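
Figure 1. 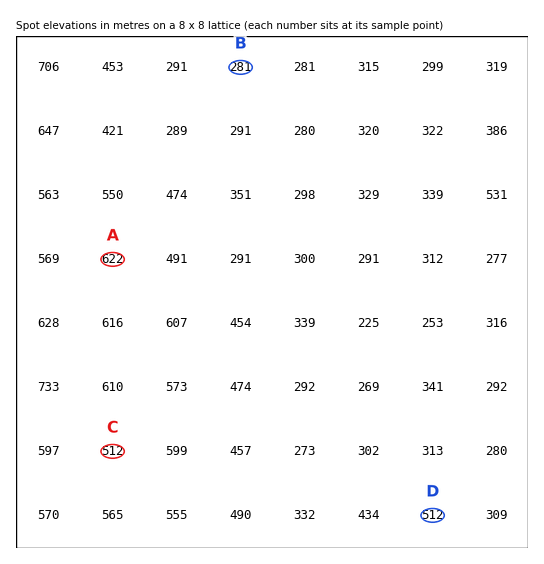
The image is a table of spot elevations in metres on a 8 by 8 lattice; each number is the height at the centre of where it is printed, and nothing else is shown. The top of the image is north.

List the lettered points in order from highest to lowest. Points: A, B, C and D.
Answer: A C D B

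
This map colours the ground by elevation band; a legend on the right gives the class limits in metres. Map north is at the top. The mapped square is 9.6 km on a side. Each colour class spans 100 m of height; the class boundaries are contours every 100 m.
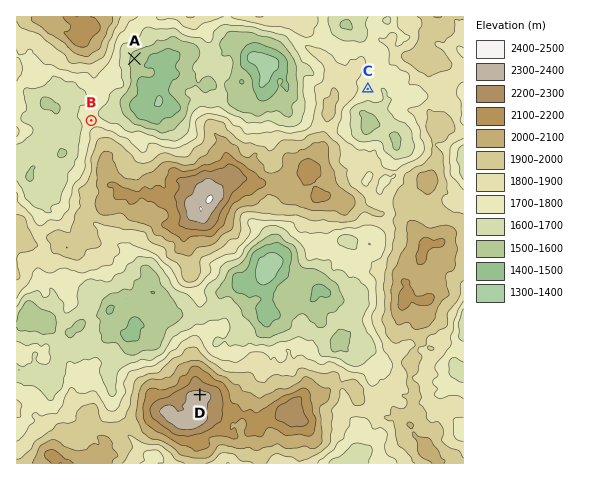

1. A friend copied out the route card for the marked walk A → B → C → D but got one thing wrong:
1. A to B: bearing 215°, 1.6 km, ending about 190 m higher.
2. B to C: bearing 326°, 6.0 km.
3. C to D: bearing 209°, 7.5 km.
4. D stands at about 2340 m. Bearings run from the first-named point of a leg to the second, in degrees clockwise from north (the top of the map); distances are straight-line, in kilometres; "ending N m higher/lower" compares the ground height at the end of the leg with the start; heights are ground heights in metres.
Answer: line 2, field bearing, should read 84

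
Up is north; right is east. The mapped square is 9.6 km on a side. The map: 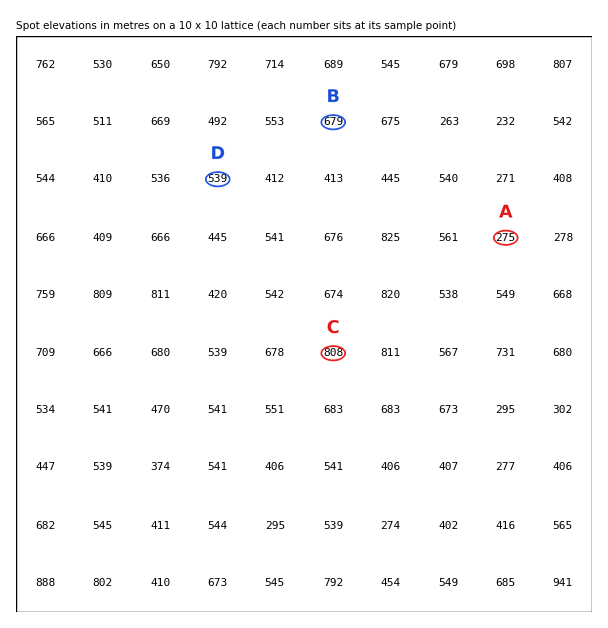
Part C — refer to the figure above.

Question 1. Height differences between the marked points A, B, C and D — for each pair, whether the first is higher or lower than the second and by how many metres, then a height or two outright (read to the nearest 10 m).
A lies lower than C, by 530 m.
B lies higher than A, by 400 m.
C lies higher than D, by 270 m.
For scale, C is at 810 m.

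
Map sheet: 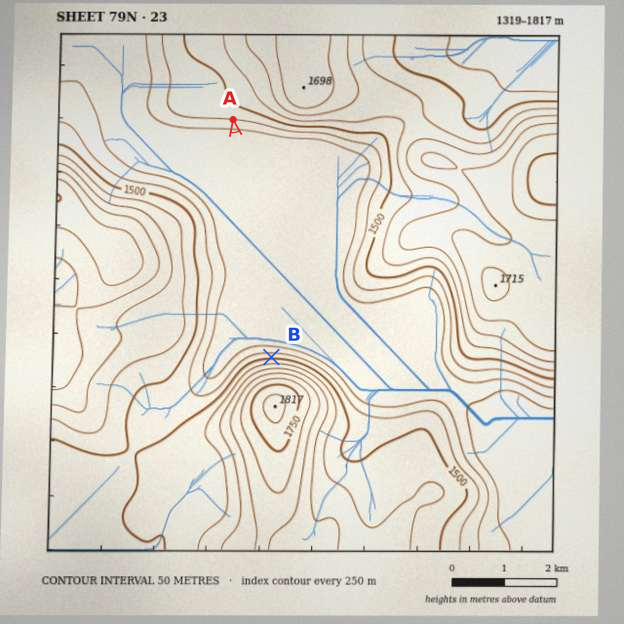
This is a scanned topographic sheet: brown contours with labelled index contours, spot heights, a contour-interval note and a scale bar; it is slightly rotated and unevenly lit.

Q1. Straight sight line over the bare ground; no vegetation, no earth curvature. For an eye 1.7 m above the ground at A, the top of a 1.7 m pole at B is visible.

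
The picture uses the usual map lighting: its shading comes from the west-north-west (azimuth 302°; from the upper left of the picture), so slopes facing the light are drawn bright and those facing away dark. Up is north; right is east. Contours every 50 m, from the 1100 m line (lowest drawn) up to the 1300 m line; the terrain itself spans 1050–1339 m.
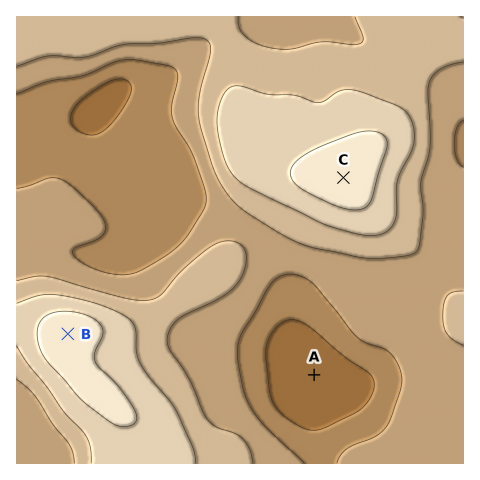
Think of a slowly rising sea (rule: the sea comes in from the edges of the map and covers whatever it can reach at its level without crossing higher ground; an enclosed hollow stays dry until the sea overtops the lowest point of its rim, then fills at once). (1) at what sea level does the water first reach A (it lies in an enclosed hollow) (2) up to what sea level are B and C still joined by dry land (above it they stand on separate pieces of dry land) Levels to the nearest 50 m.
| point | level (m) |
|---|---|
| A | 1150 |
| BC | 1200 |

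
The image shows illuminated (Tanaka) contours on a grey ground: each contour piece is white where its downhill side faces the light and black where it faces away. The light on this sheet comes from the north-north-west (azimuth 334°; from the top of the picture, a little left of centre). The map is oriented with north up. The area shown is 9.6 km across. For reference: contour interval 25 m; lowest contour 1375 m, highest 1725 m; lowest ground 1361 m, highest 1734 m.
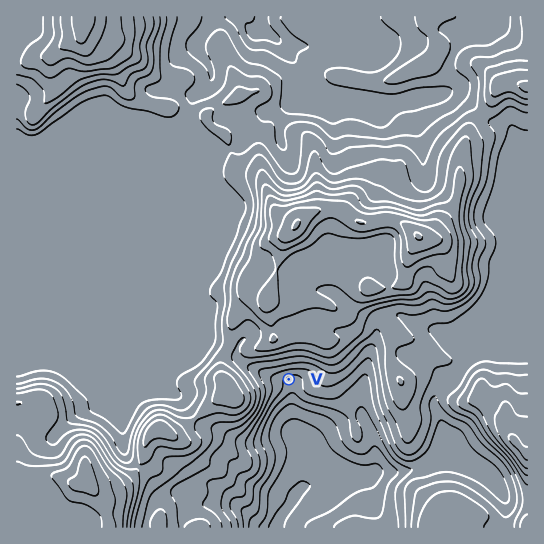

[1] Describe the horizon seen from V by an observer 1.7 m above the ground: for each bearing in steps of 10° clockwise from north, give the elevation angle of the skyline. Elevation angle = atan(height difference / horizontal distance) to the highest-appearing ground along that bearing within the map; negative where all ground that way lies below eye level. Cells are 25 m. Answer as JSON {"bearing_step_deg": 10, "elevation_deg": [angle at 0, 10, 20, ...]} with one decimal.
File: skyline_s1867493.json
{"bearing_step_deg": 10, "elevation_deg": [11.6, 11.0, 10.4, 9.9, 9.3, 8.7, 7.4, 5.8, 4.4, 3.5, 3.2, 2.7, 1.9, 1.2, 0.6, -0.7, -0.8, -1.2, -1.7, -1.4, 0.6, 1.7, 3.0, 6.6, 9.1, 10.0, 9.6, 8.8, 7.0, 6.5, 7.7, 9.3, 10.8, 11.9, 12.4, 12.1]}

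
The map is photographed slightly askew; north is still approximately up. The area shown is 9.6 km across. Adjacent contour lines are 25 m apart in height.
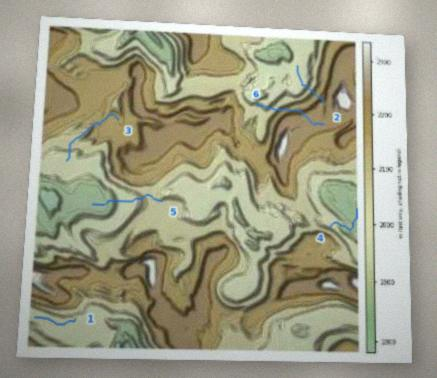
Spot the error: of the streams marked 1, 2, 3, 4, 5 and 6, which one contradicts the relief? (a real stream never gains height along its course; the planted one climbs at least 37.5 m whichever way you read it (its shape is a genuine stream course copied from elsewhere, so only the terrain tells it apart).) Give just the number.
6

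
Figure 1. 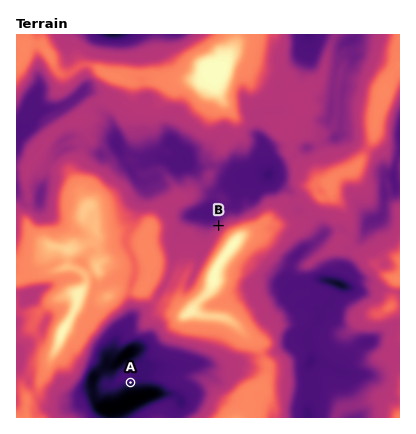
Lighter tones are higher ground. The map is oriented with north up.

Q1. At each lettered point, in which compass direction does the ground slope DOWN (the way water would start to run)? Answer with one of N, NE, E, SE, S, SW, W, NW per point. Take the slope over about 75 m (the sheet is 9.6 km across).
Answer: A S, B NW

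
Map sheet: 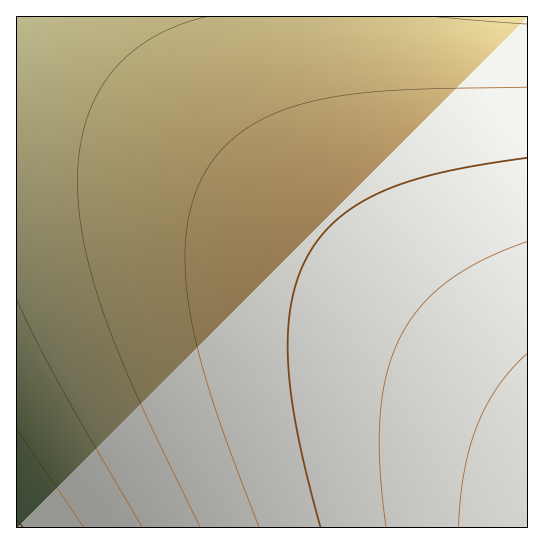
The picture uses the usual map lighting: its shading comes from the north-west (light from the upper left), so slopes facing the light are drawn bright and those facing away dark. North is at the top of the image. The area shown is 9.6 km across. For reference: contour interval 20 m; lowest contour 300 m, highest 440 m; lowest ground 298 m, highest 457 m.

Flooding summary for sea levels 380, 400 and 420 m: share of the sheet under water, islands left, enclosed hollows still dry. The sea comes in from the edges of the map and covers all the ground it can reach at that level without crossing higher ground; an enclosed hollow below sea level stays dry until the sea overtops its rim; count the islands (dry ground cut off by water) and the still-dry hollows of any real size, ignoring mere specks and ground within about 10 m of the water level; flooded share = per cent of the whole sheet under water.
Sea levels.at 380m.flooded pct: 48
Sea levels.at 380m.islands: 0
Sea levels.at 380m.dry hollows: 0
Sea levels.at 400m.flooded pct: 70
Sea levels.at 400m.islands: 0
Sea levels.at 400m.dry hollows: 0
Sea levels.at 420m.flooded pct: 86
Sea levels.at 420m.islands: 0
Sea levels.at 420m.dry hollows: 0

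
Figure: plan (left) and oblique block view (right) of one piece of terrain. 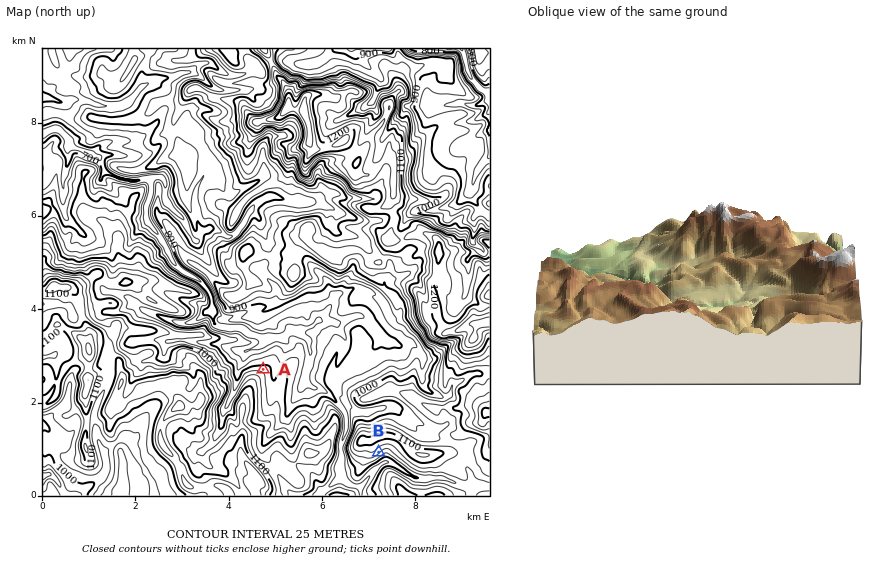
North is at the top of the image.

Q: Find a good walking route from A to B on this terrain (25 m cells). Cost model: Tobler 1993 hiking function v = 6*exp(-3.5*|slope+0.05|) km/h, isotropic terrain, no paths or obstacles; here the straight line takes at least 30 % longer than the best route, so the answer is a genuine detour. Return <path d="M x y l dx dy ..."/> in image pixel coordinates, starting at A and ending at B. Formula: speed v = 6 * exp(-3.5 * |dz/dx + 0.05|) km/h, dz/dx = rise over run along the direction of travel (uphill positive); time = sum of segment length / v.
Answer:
<path d="M263 369l1 0 4 3 3 7 12 6 12 11 2 1 20 0 2-1 6 0 7 4 2 2 10 5 4 4 5 10 0 24 1 3 2 2 3 1 6 0 7 4 2 0 5-3"/>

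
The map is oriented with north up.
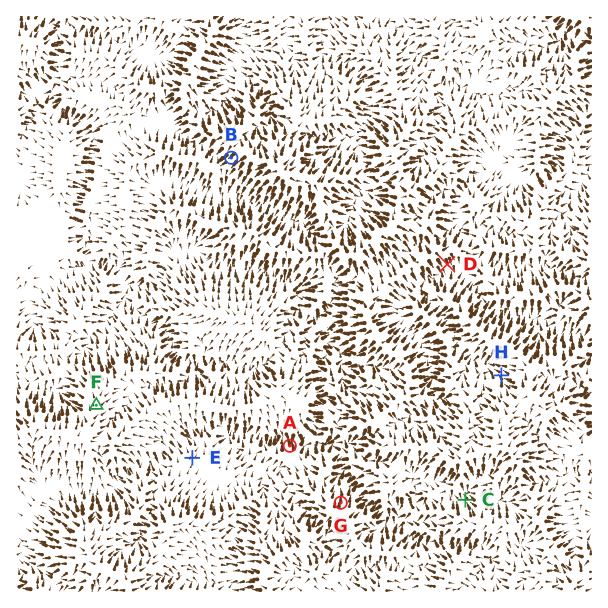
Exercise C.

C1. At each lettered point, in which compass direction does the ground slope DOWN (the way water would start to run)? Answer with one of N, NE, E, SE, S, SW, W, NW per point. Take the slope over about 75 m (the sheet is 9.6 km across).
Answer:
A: N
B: SW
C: NW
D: S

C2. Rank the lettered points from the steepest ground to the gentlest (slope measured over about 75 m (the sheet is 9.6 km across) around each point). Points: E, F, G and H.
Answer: G H F E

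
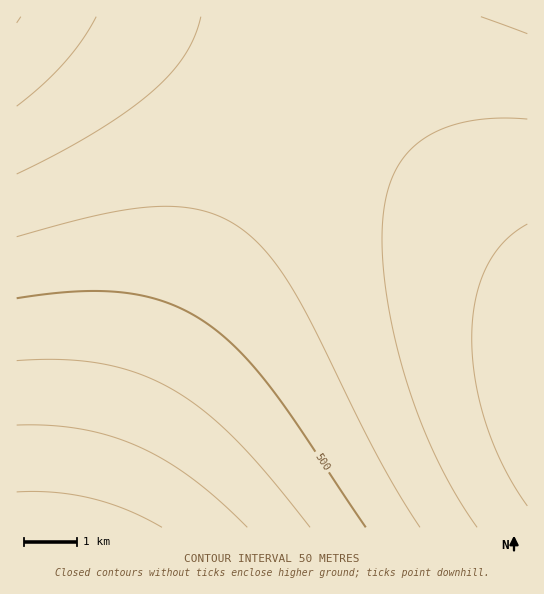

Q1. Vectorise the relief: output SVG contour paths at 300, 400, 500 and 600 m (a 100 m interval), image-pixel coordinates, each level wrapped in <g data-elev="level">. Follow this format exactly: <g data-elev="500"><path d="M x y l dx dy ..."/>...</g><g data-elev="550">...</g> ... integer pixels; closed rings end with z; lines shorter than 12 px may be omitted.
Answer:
<g data-elev="400"><path d="M477 527l-22-33-19-37-17-40-15-43-11-44-8-44-3-40 1-33 5-24 9-21 12-17 16-13 21-11 24-6 28-3 29 1"/><path d="M201 17l-7 20-10 20-15 18-18 18-26 20-31 20-37 21-40 20"/></g><g data-elev="500"><path d="M366 527l-71-105-29-40-32-36-31-25-18-11-19-8-20-6-21-3-23-2-25 0-60 7"/></g><g data-elev="600"><path d="M247 527l-29-27-27-22-26-18-27-14-28-10-29-7-31-4-33 0"/></g>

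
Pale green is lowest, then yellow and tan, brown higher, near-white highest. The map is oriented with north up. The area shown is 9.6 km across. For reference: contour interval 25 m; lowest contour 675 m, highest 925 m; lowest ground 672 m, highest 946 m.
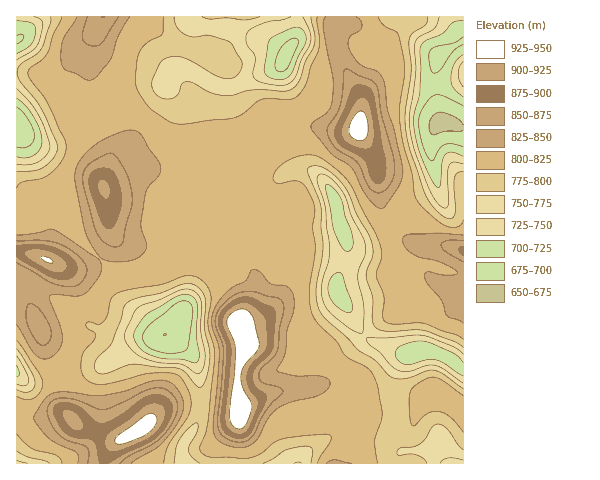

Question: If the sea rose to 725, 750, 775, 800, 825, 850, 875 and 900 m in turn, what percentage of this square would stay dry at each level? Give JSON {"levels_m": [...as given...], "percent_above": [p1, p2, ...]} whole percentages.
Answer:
{"levels_m": [725, 750, 775, 800, 825, 850, 875, 900], "percent_above": [93, 87, 78, 64, 25, 13, 8, 4]}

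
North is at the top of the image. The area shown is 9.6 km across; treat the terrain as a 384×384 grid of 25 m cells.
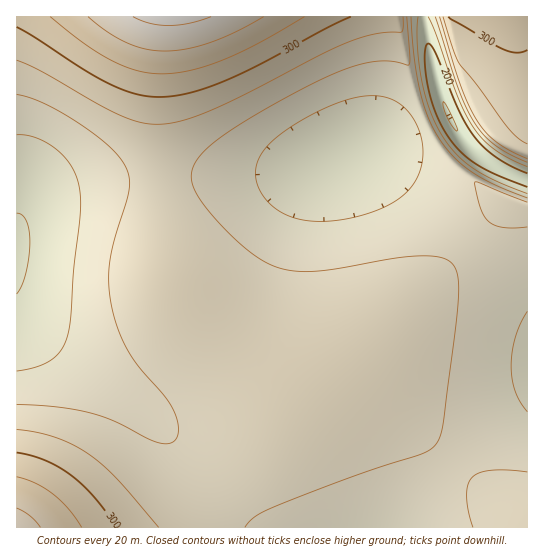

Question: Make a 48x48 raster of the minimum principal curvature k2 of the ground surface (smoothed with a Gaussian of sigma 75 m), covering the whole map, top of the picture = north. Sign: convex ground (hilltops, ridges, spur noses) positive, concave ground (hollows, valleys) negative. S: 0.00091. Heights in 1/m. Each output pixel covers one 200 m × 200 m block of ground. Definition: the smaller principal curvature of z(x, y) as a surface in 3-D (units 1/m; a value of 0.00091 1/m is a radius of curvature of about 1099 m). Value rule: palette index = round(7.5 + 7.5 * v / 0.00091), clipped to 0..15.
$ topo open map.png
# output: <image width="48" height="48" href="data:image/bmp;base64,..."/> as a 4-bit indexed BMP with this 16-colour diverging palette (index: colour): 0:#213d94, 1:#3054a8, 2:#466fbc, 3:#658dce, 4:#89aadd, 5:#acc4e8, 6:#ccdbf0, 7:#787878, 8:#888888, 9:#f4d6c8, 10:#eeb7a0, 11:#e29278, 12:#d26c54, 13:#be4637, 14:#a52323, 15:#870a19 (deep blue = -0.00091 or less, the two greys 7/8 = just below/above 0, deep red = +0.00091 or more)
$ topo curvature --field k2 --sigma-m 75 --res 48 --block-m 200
<image width="48" height="48" href="data:image/bmp;base64,Qk32BAAAAAAAAHYAAAAoAAAAMAAAADAAAAABAAQAAAAAAIAEAAATCwAAEwsAABAAAAAAAAAAlD0hAKhUMAC8b0YAzo1lAN2qiQDoxKwA8NvMAHh4eACIiIgAyNb0AKC37gB4kuIAVGzSADdGvgAjI6UAGQqHAIiIiId3d3d3d3d3d3d3d3d3d3d3d3d4iIiIiId3d3d3d3d3d3d3d3d3d3d3d3d3eIiIiId3d3d3d3d3d3d3d3d3d3d3d3d3d4iIiHd3d3d3d3d3d3d3d3d3d3d3d3d3d4iIh3d3d3d3d3d3d3d4iHd3d3d3d3d3d4iHd3d3d3d3d3d3d3iIiId3d3d3d3d3d4h3d3d3d3d3d3d3d4iIiIh3d3d3d3d3d3d3d3d3d3d3d3d3eIiIiIiHd3d3d3d3d3d3d3d3d3d3d3d3iIiIiIiHd3d3d3d3d3d3d3d3d3d3d3d4iIiIiIiId3d3d3d3d3d3d3d3d3d3d3d4iIiIiIiIh3d3d3d3d3d3d3d3d3d3d3d4iIiIiIiIiHd3d3d3d3d3d3d3d3d3d3d3iIiIiIiIiId3d3d3d3d3d3d3d3d3d3d3eIiIiIiIiIh3d3d3d3d3d3d3d3d3d3d3eIiIiIiIiIiHd3d3d3d3d3d3d3d3d3d3d3iIiIiIiIiId3d3d3d3d3d3d3d3d3d3d3eIiIiIiIiIh3d3d3d3d3d3d3iHd3d3d3d4iIiIiIiIh3d3d3d3d3d3eIiId3d3d3d3iIiIiIiIh3d3d3d3d3d3iIiIh3d3d3d3eIiIiIiId3d3d3d3d3d4iIiIiHd3d3d3d4iIiIiHd3d3d3d3d3eIiIiIiHd3d3d3d4iIiIiHd3d3d3d3d3iIiIiIiId3d3d3d3iIiIh3d3d3d3d3d3iIiIiIiId3d3d3d3eIiId3d3d3d3d3d3iIiIiIiId3d3d3d3d4iHd3d3d3d3d3d3iIiIiIiId3d3d3d3d3d3d3d3d3d3d3d3iIiIiIiId3d3d3d3d3d3d3d3d3d3d3d3d3iIiIh3d3d3d3d3d3d3d3d3d3d3d3d3d3d3d3d3d3d3d3d3d3d3d3d3d3d3d3d3d3d3d3d3d3d3d3d3d3d3d3d3d3iHd3d3d3d3d3d3d3d3d3d3d3d3d3d3eIiHd3d3d3d3d3d3d3d3d3d3d3d3d3d3h3ZHd3d3d3d3d3d3d3d3d3d3d3d3d3eHdiAHd3d3d3d3d3d3d3d3d3d3d3d3d3d3MAAHd3d3d3d3d3d3d3d3d3d3d3d3d3diAANnd3d3d3d3d3d3d3d3d3d3d3d3d3cgAmiHd3d3d3d3d3d3d3d3d3d3d3d3d3QAKIiHd3d3d3d3d3d3d3d3d3d3d3d3d2ABiIiHd3d3d3d3d3d3d3d3d3d3d3d3dzAGiHd3d3d3d3d3d3d3d3d3d3d3d3d3dxAoh3d3d3d3d3d3d3d3d3d3d3d3d3d3dQBYd3d3d3d3d3d3d3d3d3d3d3d3d3d3cwF3d3d3d3d3d3d3d3d3d3d3d3d3d3d3cQKHd3d3d3d3eIiIiIiIiHd3d3d3d3d3YASHd3d3d3d3iIiIiIiIiIiHd3d3d3d3UAZ3d3d3d3d4iIiIiIiIiIiId3d3d3d3MAd3d3d3d3d4iIiIiIiIiIiId3d3d3d3IBd3d3d3d3d4iIiIiIiIiIiIh3d3d3d3ADd3d3dw=="/>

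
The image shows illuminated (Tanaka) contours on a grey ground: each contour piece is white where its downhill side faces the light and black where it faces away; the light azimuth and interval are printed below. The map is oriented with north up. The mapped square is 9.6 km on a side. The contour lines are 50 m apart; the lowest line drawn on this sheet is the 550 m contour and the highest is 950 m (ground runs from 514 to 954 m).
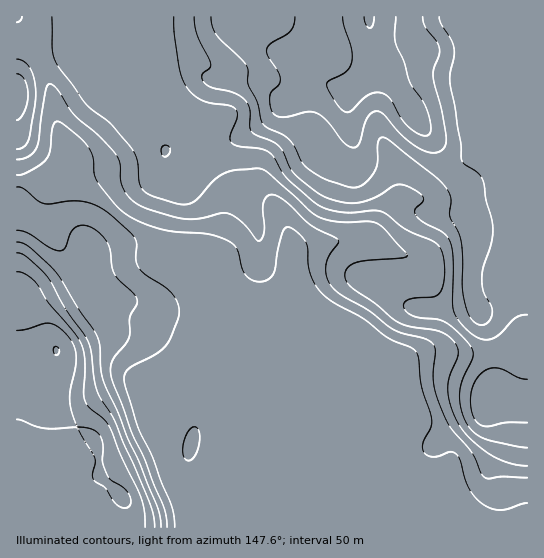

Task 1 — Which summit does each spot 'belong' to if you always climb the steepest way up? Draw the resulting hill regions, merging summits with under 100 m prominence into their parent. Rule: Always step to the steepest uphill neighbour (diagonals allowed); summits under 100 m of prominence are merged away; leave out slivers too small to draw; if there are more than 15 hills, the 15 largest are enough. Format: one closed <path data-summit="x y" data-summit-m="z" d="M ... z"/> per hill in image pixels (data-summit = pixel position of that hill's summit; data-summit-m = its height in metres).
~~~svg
<path data-summit="369 17" data-summit-m="954" d="M527 16l-511 1 0 25 15 3 9 13 11 29 6 39 20 47 29 31 43 34 6 17 4 8 19 6 10 10 15 22 22 53 88 88-11-10-11-5-64-27-20-8-16 0-8 4-7 7-11 19-4 12 0 11 7 25 8 15 9 8 84 35 259-1z"/><path data-summit="57 350" data-summit-m="851" d="M29 180l-13 1 0 346 251 1-74-31-8-4-9-8-8-15-7-25 0-11 4-12 11-19 7-7 18-5 102 40-78-77-21-51-11-17-15-17-11-2-10-6-5-18-9-11-17-11-27-24-16-4-20 2z"/><path data-summit="17 94" data-summit-m="736" d="M23 43l-7 0 0 136 13 1 34 15 20-2 15 4-1-3-20-21-12-27-8-20-6-39-11-29-9-13z"/>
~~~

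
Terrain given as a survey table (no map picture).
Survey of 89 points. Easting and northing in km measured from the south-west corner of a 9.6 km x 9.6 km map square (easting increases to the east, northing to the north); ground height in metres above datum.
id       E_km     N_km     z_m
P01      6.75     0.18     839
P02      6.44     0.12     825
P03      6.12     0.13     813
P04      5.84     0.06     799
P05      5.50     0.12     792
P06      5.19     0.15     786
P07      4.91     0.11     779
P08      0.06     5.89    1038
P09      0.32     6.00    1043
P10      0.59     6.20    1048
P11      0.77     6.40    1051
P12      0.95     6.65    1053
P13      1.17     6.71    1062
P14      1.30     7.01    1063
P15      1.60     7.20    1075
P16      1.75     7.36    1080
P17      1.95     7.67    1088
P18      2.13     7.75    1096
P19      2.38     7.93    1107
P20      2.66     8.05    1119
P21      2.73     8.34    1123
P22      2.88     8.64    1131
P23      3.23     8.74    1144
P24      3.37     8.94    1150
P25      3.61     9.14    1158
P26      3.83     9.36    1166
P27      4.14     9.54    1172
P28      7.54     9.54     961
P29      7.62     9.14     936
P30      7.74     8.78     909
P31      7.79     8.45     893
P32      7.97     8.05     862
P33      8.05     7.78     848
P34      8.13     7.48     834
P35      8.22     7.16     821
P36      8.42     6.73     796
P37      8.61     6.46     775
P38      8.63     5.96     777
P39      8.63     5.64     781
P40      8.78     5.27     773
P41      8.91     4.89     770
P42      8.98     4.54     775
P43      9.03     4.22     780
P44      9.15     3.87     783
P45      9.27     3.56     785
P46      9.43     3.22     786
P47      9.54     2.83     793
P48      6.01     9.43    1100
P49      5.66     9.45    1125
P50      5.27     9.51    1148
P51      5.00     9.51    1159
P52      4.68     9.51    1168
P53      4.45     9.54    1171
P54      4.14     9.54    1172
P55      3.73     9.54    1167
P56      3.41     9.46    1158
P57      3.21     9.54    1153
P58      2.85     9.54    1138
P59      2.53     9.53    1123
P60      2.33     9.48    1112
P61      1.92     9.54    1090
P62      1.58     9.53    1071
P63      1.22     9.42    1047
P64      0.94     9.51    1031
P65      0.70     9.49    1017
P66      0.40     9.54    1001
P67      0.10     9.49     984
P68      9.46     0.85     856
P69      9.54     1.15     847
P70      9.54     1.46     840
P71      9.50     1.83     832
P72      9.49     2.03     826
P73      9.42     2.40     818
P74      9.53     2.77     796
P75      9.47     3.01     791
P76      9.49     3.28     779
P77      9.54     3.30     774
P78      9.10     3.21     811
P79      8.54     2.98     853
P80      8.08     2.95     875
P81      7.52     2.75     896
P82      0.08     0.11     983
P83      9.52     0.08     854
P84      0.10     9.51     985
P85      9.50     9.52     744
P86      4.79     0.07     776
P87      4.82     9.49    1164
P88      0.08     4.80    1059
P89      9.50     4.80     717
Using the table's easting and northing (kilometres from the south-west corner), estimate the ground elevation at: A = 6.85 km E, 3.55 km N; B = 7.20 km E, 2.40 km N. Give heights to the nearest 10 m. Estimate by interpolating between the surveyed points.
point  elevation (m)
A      920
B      900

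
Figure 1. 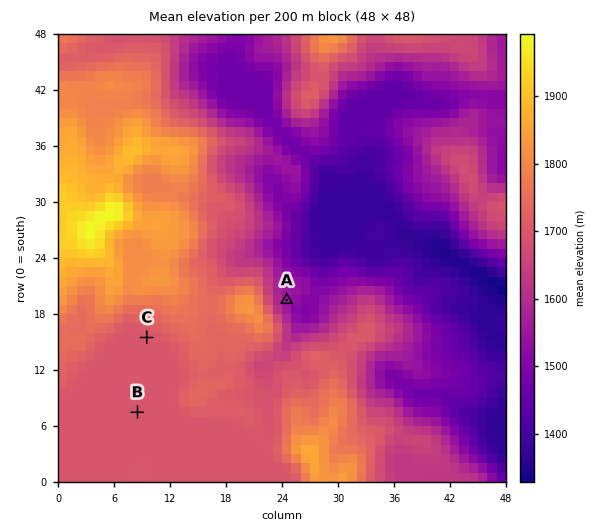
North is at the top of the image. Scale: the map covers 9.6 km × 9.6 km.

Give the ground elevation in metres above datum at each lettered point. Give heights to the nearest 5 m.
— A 1545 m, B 1695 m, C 1695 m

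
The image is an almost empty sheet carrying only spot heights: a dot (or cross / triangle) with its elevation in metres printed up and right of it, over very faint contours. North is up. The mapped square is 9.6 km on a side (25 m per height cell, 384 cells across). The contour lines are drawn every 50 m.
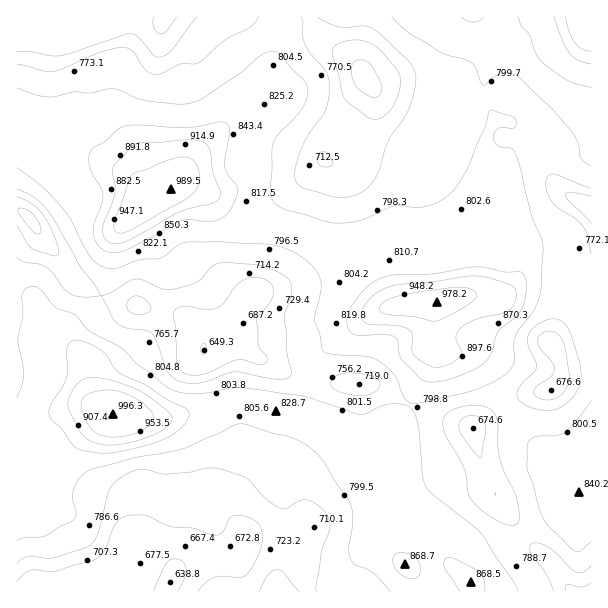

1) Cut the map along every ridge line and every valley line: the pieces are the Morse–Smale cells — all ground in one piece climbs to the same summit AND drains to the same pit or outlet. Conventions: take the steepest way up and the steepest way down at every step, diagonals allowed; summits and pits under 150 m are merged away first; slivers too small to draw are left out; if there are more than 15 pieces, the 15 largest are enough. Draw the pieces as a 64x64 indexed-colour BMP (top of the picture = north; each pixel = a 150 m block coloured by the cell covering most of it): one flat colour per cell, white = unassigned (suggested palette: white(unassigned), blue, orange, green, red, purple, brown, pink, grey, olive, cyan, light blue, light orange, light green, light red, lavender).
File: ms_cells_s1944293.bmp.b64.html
<image width="64" height="64" href="data:image/bmp;base64,Qk12CAAAAAAAAHYAAAAoAAAAQAAAAEAAAAABAAQAAAAAAAAIAAATCwAAEwsAABAAAAAAAAAA////ALR3HwAOf/8ALKAsACgn1gC9Z5QAS1aMAMJ34wB/f38AIr28AM++FwDox64AeLv/AIrfmACWmP8A1bDFABEREREREREREREREREREREREREREREUREREREREREREERERERERERERERERERERERERERERERREREREREREREQRERERERERERERERERERERERERERERRERERERERERERBEREREREREREREREREREREREREREREREUREREREREREEREREREREREREREREREREREREREREREUREREREREREQRERERERERERERERERERERERERERERERRERERERERERBERERERERERERERERERERERERERERERREREREREREREERERERERERERERERERERERERERERERREREREREREREQRERERERERERERERERERERERERERERRERERERERERERBERERERERERERERERERERERERERERFEREREREREREREERERERERERERERERERERERERERERFEREREREREREREQREREREREREREREREREREREREREREURERERERERERERBEREREREREREREREREREREREREREUREREREREREREREERERERERERERERERERERERERERERREREREREREREREQRERERERERERERERERERERERERERFERERERERERERERLERERERERERERERERERERERERERERREREREREREREREuxERERERERERERERERERERERERERFERERERERERERES7uxERERERERERERERERERERERERFERERERERERERERFVVEREREREREREREREREREREVVVEUREREQkREREREREVVVRERERFVVVERERERERERFVVVVVVERCIiIkRERERERVVVVVVVVVVVVVVRERFVVVVVVVVVVUIiIiIiJERERERFVVVVVVVVVVVVVVVVVVVVVVVVVVVVgiIiIiIiJEREREVVVVVVVVVVVVVVVVVVVVVVVVVVVYiCIiIiIiIiIkRERVVVVVVVVVVVVVVVVVVVVViIiIiIiIgiIiIiIiIiJERFVVVVVVVVVVVVVVVVVVVYiIiIiIiIiIIiIiIiIiIiREVVVVVVVVVVVVVVVVVVWIiIiIiIiIiIgiIiIiIiIiJERVVVVVVVVVVVVVVVVViIiIiIiIiIiIiCIiIiIiIiJERFVVVVVVVVVVVVVYhViIiIiIiIiIiIiIIiIiIiIiIkREVVVVVVVVVVVVVViIiIiIiIiIiIiIiIgiIiIiIiIiRERVVVVVVVVVVVVVZmiIiIiIiIiIiIiIiCIiIiIiIiJERFVVVVVVVVVVVVZmZoiIiIiIiIiIiIiIIiIiIiIiIkREVVVVVVVVVVZmZmZmaIiIiIiIiIiIiIgiIiIiIiIiJERVVVVVVVZmZmZmZmZmiIiIiIiIiIIiIiIiIiIiIiIkRFVVVVVmZmZmZmZmZmZoiIiIiIiIgiIiIiIiIiIiIiREVVVVVmZmZmZmZmZmZmiIiIiIiIgiIiIiIiIiIiIiJERVVVVmZmZmZmZmZmZmaIiIiIiIiCIiIiIiIiIiIiIiRFVVVmZmZmZmZmZmZmZoiIiIiIiIIiIiIiIiIiIiIiIkVVVWZmZmZmZmZmZmZmaIiIiIiIIiIiIiIiIiIiIiIiJVVWZmZmZmZmZmZmZmZoiIiIiCIiIiIiIiIiIiIiIiIlVWZmZmZmZmZmZmZmZmiIiCIiIiIiIiIiIiIiIiIiIiVWZmZmZmZmZmZmZmZmMiIiIiIiIiIiIiIiIiIiIiIiJVZmZmZmZmZmZmZmZjMyIiIiIiIiIiIiIiIiIiIiIiImZmZmZmZmZmZmZmYzMzMiIiIiIiIiIiIiIiIiIiIiIiZmZmZmZmZjZmZmYzMzMyIiIiIiIiIiIiIiIiIiIiIidmZmZmZmZmMzZmYzMzMzMiIiIiIiIiIiIiIiIiIiInd2ZmZmZmZmMzMzMzMzMzMzMiIiIiIiIiIiIiKZkiInd3ZmZmZmZmMzMzMzMzMzMzMzIiIiIiIiIiIimZmZmXd3dmZmZmZmMzMzMzMzMzMzMzMydyIiIiIiIimZmZmZd3d2ZmZmZjMzMzMzMzMzMzMzMzd3ciIiIiIpmZmZmZd3d3ZmZmYzMzMzMzMzMzMzMzMzN3dyIiIiIpmZmZmZl3d3dmZmMzMzMzMzMzMzMzMzMzMzd3ciIiIpmZmZmZmXd3d2ZmMzMzMzMzMzMzMzMzMzMzN3dyIiIimZmZmZmZd3d3ZmMzMzMzMzMzMzMzMzMzMzM3d3ciIimZmZmZmZl3d3czMzMzMzMzMzMzMzMzMzMzMzN3dyIpmZmZmZmZl3d3dzMzMzMzMzMzMzMzMzMzMzMzMzd3KZl3d3eZmZl3d3d3MzMzMzMzMzMzMzMzMzMzMzMzM3eXd3d3d3d3d3d3d3czMzMzMzMzMzMzMzMzMzMzMzMzN3d3d3d3d3d3d3d3dzMzMzMzMzMzMzMzMzMzMzMzMzM3d3d3d3d3d3d3d3d3MzMzMzMzMzMzMzMzMzMzMzMzM3d3d3d3d3d3d3d3d3czMzMzMzMzMzMzMzMzMzMzMzM3d3d3d3d3d3d3d3d3dzMzMzMzMzMzMzMzMzMzMzMzN3d3d3d3d3d3d3d3d3d3MzMzMzMzMzMzMzMzMzMzMzN3d3d3d3d3d3d3d3d3d3czM6qjMzMzMzMzMzMzMzMzN3d3d3d3d3d3d3d3d3d3d6qqqqqjMzMzMzMzMzMzMzM3d3d3d3d3d3d3d3d3d3d3"/>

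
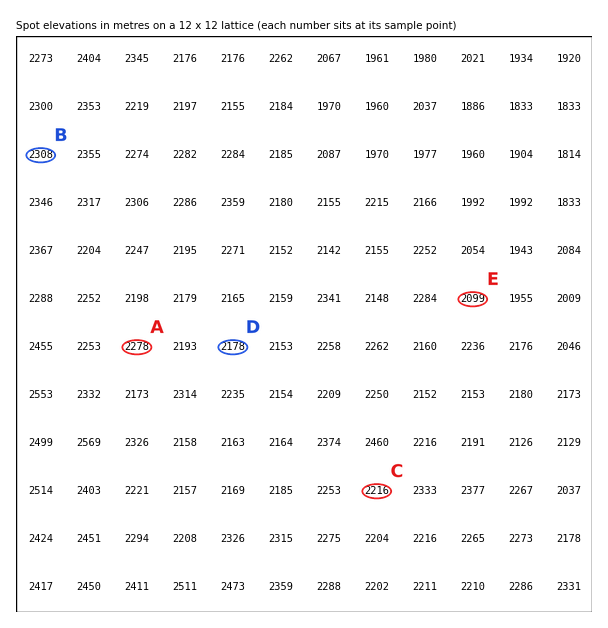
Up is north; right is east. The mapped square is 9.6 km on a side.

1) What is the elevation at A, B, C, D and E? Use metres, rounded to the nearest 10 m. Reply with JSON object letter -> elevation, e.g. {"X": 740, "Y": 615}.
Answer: {"A": 2280, "B": 2310, "C": 2220, "D": 2180, "E": 2100}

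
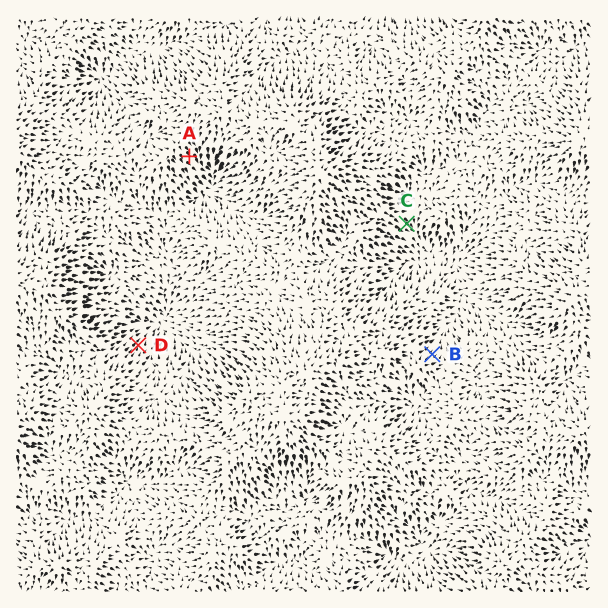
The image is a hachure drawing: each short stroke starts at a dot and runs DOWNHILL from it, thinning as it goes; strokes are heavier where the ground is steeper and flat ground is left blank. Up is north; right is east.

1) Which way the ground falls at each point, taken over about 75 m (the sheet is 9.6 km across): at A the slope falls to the SE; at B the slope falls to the NE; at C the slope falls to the SE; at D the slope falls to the NE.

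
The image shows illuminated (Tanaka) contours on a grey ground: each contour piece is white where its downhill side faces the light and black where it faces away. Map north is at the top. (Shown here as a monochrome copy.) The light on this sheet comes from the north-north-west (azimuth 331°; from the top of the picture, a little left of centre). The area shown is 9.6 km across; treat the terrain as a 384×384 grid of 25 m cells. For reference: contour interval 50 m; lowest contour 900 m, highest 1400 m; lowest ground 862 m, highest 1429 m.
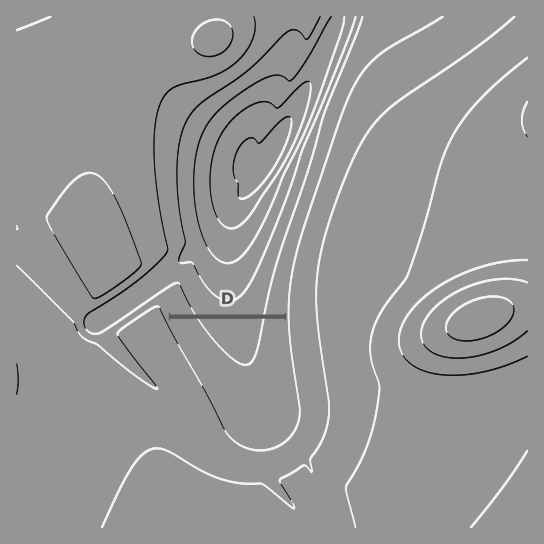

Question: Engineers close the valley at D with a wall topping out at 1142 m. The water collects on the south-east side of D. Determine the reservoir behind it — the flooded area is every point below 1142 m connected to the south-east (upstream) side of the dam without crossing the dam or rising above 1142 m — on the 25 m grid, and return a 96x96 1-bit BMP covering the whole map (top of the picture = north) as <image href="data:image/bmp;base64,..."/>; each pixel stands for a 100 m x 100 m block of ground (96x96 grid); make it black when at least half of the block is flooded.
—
<image width="96" height="96" href="data:image/bmp;base64,Qk2+BAAAAAAAAD4AAAAoAAAAYAAAAGAAAAABAAEAAAAAAIAEAAATCwAAEwsAAAIAAAAAAAAA////AAAAAAAAAAAAAAAAAAAAAAAAAAAAAAAAAAAAAAAAAAAAAAAAAAAAAAAAAAAAAAAAAAAAAAAAAAAAAAAAAAAAAAAAAAAAAAAAAAAAAAAAAAAAAAAAAAAAAAAAAAAAAAAAAAAAAAAAAAAAAAAAAAAAAAAAAAAAAAAAAAAAAAAAAAAAAAAAAAAAAAAAAAAAAAAAAAAAAAAAAAAAAAAAAAAAAAAAAAAAAAAAAAAAAAAAAAAAAAAAAAAAAAAAAAAAAAYAAAAAAAAAAAAAAD+AAAAAAAAAAAAAAH/gAAAAAAAAAAAAAP/gAAAAAAAAAAAAAP/wAAAAAAAAAAAAAf/wAAAAAAAAAAAAAf/wAAAAAAAAAAAAA//wAAAAAAAAAAAAA//wAAAAAAAAAAAAB//wAAAAAAAAAAAAB//wAAAAAAAAAAAAD//wAAAAAAAAAAAAD//wAAAAAAAAAAAAH//gAAAAAAAAAAAAP//gAAAAAAAAAAAAP//gAAAAAAAAAAAAf//gAAAAAAAAAAAAf//gAAAAAAAAAAAA///gAAAAAAAAAAAA///gAAAAAAAAAAAB///gAAAAAAAAAAAD///gAAAAAAAAAAAD///gAAAAAAAAAAAH///gAAAAAAAAAAAAAAAAAAAAAAAAAAAAAAAAAAAAAAAAAAAAAAAAAAAAAAAAAAAAAAAAAAAAAAAAAAAAAAAAAAAAAAAAAAAAAAAAAAAAAAAAAAAAAAAAAAAAAAAAAAAAAAAAAAAAAAAAAAAAAAAAAAAAAAAAAAAAAAAAAAAAAAAAAAAAAAAAAAAAAAAAAAAAAAAAAAAAAAAAAAAAAAAAAAAAAAAAAAAAAAAAAAAAAAAAAAAAAAAAAAAAAAAAAAAAAAAAAAAAAAAAAAAAAAAAAAAAAAAAAAAAAAAAAAAAAAAAAAAAAAAAAAAAAAAAAAAAAAAAAAAAAAAAAAAAAAAAAAAAAAAAAAAAAAAAAAAAAAAAAAAAAAAAAAAAAAAAAAAAAAAAAAAAAAAAAAAAAAAAAAAAAAAAAAAAAAAAAAAAAAAAAAAAAAAAAAAAAAAAAAAAAAAAAAAAAAAAAAAAAAAAAAAAAAAAAAAAAAAAAAAAAAAAAAAAAAAAAAAAAAAAAAAAAAAAAAAAAAAAAAAAAAAAAAAAAAAAAAAAAAAAAAAAAAAAAAAAAAAAAAAAAAAAAAAAAAAAAAAAAAAAAAAAAAAAAAAAAAAAAAAAAAAAAAAAAAAAAAAAAAAAAAAAAAAAAAAAAAAAAAAAAAAAAAAAAAAAAAAAAAAAAAAAAAAAAAAAAAAAAAAAAAAAAAAAAAAAAAAAAAAAAAAAAAAAAAAAAAAAAAAAAAAAAAAAAAAAAAAAAAAAAAAAAAAAAAAAAAAAAAAAAAAAAAAAAAAAAAAAAAAAAAAAAAAAAAAAAAAAAAAAAAAAAAAAAAAAAAAAAAAAAAAAAAAAAAAAAAAAAAAAAAAAAAAAAAAAAAAAAAAAAAAAAAAAAAAAAAAAAAAAAAAAAAAAAAAAAAAAAAAAAAAAAAAAAAAAAAA="/>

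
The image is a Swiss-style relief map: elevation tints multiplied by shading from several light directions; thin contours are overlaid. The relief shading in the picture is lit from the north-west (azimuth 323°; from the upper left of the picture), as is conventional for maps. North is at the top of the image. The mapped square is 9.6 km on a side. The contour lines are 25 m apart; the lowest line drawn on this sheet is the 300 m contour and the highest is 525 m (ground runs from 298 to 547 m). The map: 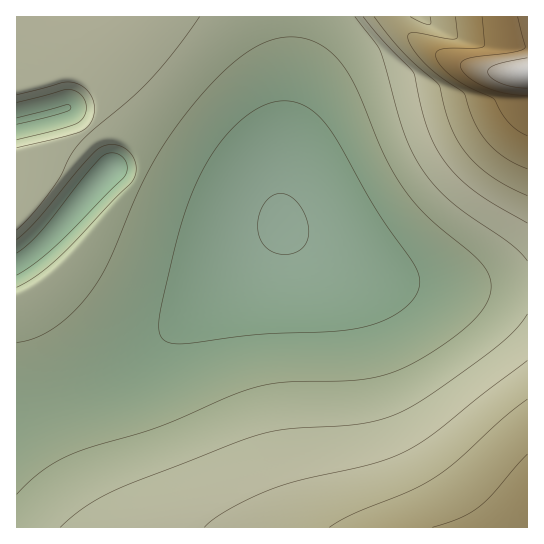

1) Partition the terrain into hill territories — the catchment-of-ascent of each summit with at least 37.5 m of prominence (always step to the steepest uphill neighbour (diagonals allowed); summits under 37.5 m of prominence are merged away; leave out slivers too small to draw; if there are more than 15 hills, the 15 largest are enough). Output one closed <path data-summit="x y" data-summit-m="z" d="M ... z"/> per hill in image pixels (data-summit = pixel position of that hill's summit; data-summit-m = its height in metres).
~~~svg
<path data-summit="527 509" data-summit-m="459" d="M283 227l-22 24-123 109-44 24-78 26 1 118 511-1 0-240-102-2-37-5-28-8-39-17-24-15z"/><path data-summit="527 73" data-summit-m="547" d="M527 16l-236 0-2 79-8 70 2 58-41-4-41-11-44-17-46-23-58 66-22 21-15 10 0 144 9-1 49-16 32-13 32-19 123-109 21-24 24 18 32 18 51 17 64 7 74 0z"/><path data-summit="71 17" data-summit-m="395" d="M290 16l-273 0-1 247 10-4 17-14 68-77 46 23 44 17 41 11 40 5-1-59 10-90z"/>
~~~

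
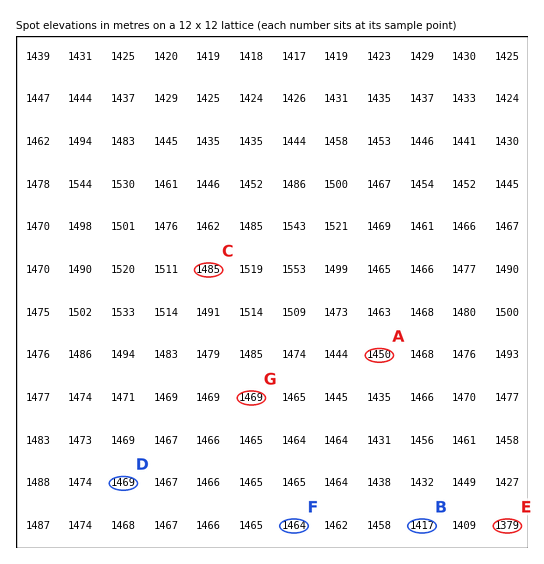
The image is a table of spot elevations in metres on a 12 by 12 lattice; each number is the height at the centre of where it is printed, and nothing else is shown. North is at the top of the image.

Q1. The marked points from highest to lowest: C D A B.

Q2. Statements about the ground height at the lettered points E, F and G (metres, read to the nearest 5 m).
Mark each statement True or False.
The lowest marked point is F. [False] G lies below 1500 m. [True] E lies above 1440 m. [False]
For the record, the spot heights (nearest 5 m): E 1380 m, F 1465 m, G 1470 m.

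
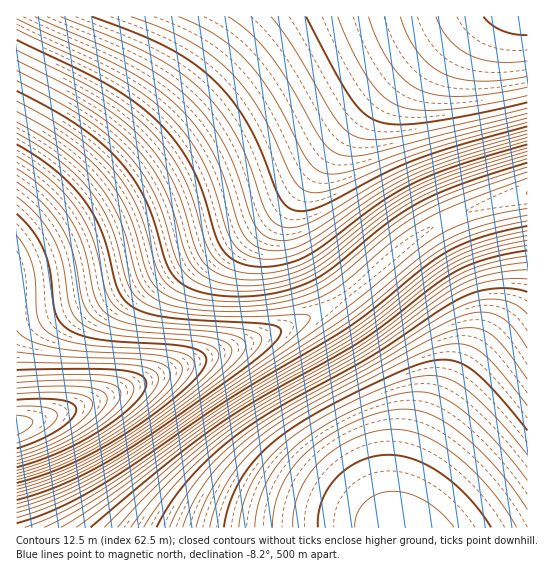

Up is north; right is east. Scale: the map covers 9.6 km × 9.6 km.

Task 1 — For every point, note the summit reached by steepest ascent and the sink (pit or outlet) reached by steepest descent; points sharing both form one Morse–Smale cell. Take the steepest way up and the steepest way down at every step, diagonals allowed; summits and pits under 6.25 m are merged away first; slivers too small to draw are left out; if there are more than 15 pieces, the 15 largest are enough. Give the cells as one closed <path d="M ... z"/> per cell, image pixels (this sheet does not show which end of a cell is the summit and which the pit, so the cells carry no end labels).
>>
<path d="M483 16l-466 0-1 409 61-17 105-43 113-41 48-27 72-60 32-17 2-3-2-2-14-30 0-4-9-19-1-9-3-2-5-21 0-24 9-24 13-20 18-21z"/><path d="M449 219l-34 18-72 60-48 27-113 41-105 43-48 15-11 1-2 2 0 101 386 1 3-34 11-33 13-31 46-87 6-22 0-19-4-16-18-48z"/><path d="M527 193l-56 16-22 10 28 67 4 16 0 19-6 22-38 71-21 47-13 46 0 21 125-1z"/><path d="M527 16l-42 0-4 3-38 36-15 20-9 18-4 13 1 31 11 32 20 46 3 4 21-10 57-16z"/>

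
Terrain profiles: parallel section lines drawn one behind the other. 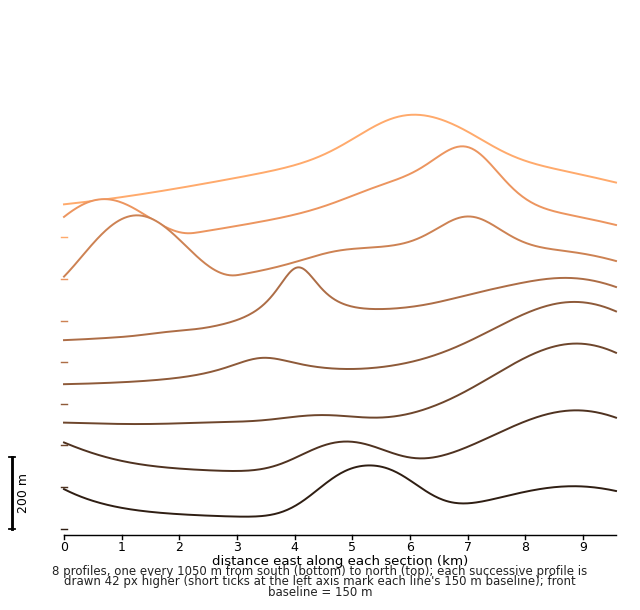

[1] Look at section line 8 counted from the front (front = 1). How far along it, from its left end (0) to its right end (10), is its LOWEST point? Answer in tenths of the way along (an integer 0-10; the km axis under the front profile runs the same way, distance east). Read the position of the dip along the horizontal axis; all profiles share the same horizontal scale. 0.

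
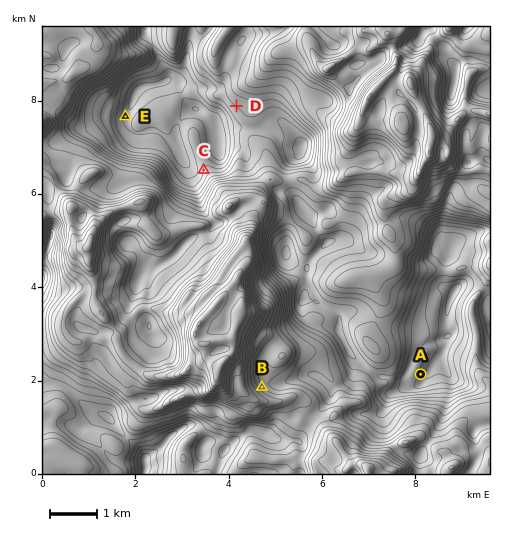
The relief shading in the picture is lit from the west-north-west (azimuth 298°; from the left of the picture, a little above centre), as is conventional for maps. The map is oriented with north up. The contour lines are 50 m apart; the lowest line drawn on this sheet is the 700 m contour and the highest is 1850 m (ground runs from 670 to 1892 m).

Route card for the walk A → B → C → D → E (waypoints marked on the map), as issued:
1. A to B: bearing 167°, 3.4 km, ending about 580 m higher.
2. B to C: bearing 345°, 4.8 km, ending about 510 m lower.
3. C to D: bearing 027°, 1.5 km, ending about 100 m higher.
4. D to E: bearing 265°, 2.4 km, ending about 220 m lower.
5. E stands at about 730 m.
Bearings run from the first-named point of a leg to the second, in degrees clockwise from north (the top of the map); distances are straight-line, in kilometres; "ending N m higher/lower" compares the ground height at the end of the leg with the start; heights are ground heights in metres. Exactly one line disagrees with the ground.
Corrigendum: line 1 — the bearing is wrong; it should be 265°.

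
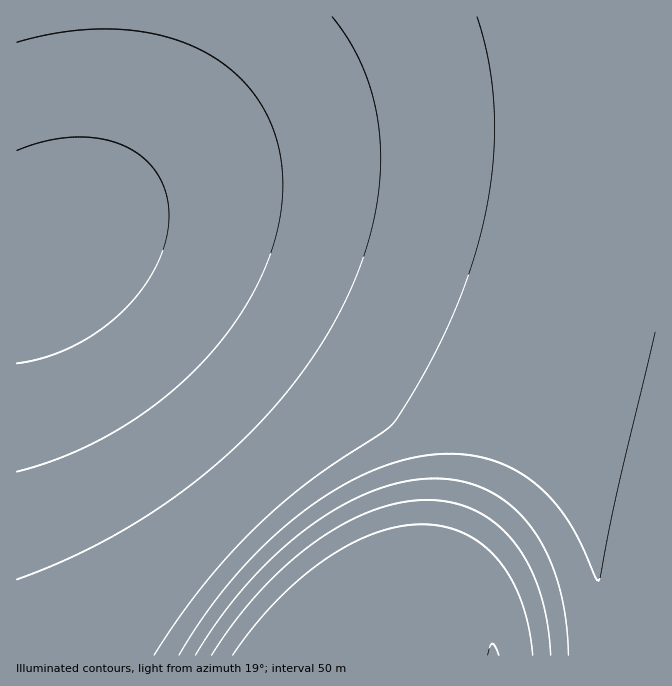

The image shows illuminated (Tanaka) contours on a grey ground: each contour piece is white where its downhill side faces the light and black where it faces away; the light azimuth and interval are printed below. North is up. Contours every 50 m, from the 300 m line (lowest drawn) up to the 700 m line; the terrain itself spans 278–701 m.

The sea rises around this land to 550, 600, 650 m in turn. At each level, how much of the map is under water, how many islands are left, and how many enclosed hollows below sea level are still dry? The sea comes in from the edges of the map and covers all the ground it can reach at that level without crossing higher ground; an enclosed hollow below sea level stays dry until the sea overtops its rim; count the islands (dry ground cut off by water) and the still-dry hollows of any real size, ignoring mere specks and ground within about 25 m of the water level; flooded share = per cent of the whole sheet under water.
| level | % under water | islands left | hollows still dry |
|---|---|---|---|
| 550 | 88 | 0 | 0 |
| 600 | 91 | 0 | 0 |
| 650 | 93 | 0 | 0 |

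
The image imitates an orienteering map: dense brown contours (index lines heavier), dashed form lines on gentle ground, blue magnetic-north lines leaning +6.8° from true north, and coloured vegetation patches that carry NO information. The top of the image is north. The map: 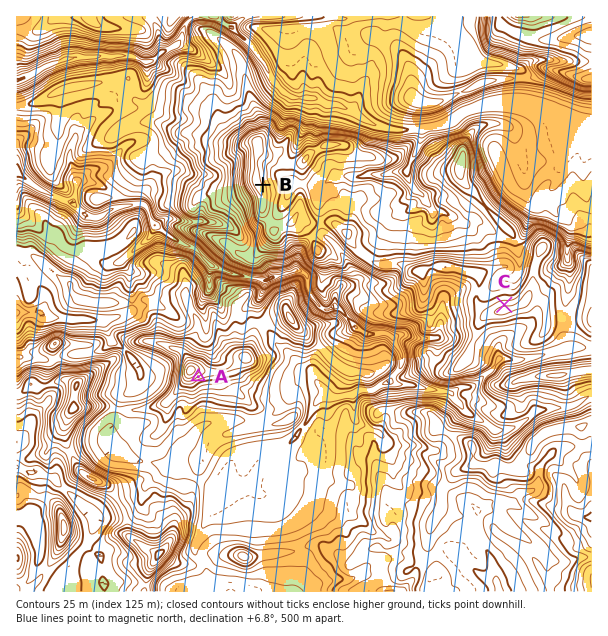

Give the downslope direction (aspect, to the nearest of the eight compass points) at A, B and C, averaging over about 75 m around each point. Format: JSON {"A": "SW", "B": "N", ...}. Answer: {"A": "SE", "B": "E", "C": "N"}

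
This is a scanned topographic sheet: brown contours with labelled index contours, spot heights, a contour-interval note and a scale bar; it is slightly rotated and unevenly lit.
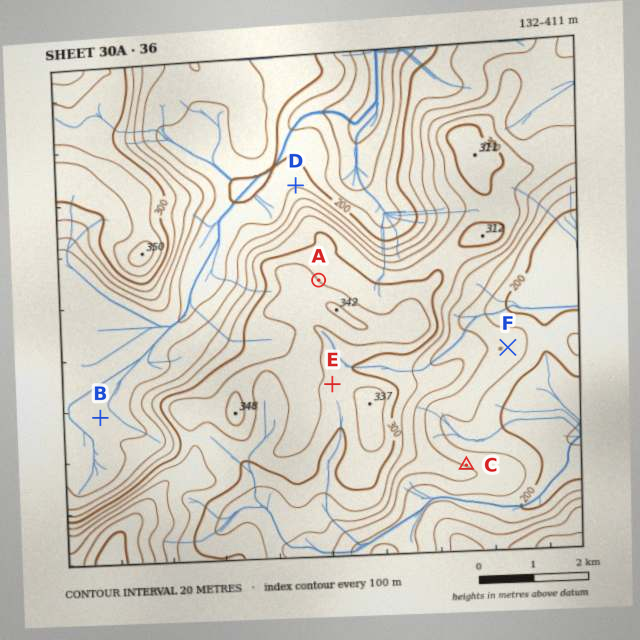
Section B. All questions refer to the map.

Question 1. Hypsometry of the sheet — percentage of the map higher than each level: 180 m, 96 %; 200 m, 88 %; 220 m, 76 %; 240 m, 57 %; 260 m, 46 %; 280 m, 37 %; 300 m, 27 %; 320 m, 12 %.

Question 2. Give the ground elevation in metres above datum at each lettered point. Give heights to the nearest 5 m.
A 320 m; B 225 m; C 240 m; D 220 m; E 315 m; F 240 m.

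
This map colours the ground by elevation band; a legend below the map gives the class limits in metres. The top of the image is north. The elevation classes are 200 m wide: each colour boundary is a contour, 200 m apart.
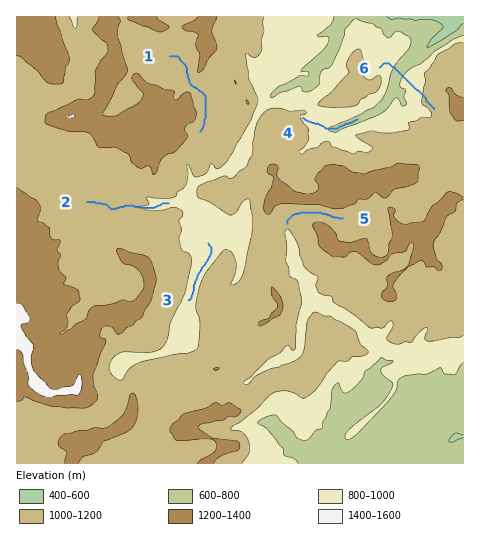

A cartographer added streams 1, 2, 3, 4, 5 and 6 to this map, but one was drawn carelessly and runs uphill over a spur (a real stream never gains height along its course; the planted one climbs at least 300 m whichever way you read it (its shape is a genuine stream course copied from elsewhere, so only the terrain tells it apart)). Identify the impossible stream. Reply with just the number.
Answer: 6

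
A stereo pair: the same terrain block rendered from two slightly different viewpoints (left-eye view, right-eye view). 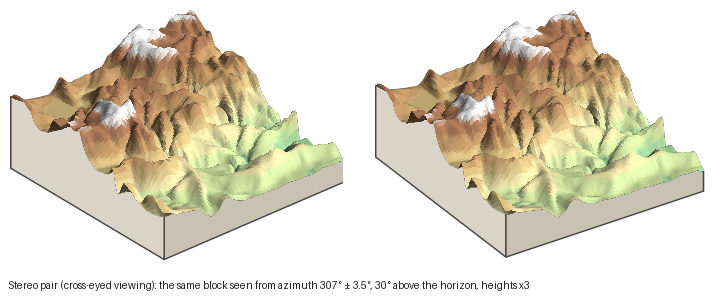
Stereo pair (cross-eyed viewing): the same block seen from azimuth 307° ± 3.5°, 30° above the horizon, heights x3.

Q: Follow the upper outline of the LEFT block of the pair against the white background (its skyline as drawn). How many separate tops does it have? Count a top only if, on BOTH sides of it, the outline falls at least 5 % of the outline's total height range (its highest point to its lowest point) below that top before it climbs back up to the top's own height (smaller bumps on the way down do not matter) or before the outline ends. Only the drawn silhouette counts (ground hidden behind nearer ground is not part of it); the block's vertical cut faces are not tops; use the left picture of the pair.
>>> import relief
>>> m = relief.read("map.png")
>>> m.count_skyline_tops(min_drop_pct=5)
2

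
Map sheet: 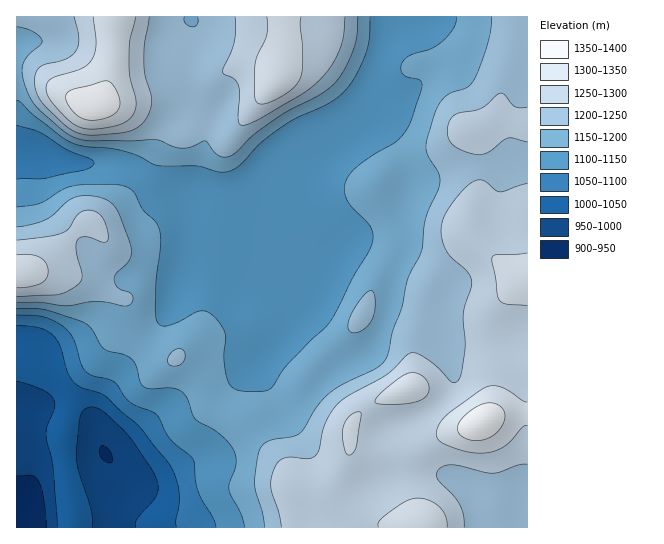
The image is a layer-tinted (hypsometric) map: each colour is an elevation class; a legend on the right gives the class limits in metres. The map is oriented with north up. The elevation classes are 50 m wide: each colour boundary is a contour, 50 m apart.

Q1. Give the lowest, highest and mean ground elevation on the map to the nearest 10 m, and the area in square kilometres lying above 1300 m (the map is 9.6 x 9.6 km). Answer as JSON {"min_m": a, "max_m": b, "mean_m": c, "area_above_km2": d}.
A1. {"min_m": 900, "max_m": 1390, "mean_m": 1180, "area_above_km2": 7.0}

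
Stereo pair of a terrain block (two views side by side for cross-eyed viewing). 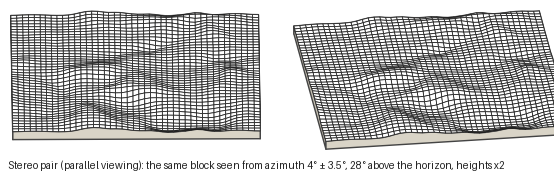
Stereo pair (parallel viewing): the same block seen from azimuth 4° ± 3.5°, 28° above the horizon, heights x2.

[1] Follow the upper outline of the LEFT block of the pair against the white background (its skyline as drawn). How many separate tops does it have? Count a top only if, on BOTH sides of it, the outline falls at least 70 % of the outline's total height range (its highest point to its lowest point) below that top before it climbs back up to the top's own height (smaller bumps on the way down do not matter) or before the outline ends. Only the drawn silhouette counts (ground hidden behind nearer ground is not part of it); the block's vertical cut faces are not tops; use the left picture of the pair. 0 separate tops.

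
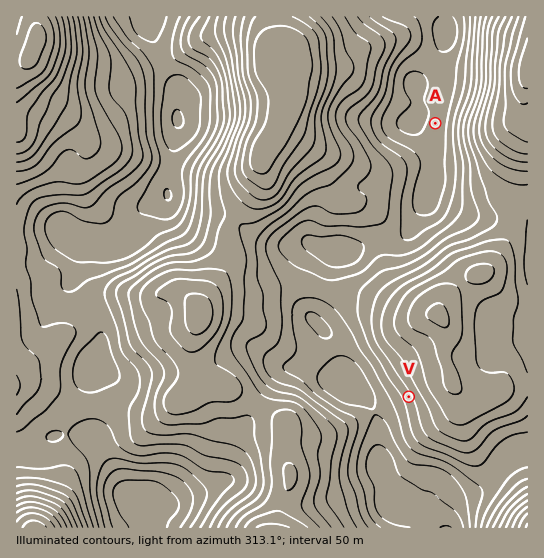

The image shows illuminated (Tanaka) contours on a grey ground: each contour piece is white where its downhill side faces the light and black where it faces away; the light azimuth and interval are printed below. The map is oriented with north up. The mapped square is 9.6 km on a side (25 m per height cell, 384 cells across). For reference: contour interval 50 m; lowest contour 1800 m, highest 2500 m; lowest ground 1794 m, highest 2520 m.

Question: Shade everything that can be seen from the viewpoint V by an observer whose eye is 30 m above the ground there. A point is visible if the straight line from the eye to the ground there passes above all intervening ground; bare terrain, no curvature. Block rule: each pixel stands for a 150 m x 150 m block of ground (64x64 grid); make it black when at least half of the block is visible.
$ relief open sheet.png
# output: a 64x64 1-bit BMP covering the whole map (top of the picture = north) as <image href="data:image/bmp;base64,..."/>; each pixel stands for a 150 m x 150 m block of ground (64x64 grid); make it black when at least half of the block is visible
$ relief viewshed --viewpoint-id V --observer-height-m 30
<image width="64" height="64" href="data:image/bmp;base64,Qk0+AgAAAAAAAD4AAAAoAAAAQAAAAEAAAAABAAEAAAAAAAACAAATCwAAEwsAAAIAAAAAAAAA////AAAAAAAwAAAD///gBwAAAAD//8ADAAAAAH//gAAAAAAAH/+AAAAAAAAf/wAAAAAAAB//AAAAAAAAH/8AAAAAAAA//wAAAAAAAD/8AAAAAAAAP/wAAAAAAAA//gAAAAAAAB//wAAAAAAAP//wAAAAAAA///gAAAAAAD//+AAAAAwYf//4AAAAAB////gAAAAAP///8AAAAAA////gAAAAAD///4AAAAAD////gAAAAAP///+AAAAAA////4AAAAAD///jwAAAAAH//8DAAAAAAf//wGAAAAAB//+AAAAAAAD//4AAAAAAAP//AAAAAAAA//8AAAAAAAB//AAAAAAAAD/AAAAAAAAAH8AAAAAAAAAfgAAAAAAAAB+AAAAAAAAAH8AAAAAAAAAf4AAAAAAAAB/gAAAAAAAAH+AAAAAAAAAf4AAAAAAAAA/gAAAAAAAAD+AAAAAAAAAP4AAAAAAAAA/wAAAAAAAAB/AAAAAAAAAD8AAAAAAAAAHwAAAAgAAAAfAAAADgAAAA8AAAAOAAAABwAAAA8AAAADAAAAD4AAAAMAAAAP4AAAAwAAAA/gAAABAAAAD/AAAAEAAAAP8AAAAAAAAA/wAAAAAAAAB/AAAAAAAAAD8AAAAAAAAAPwAAAAAAAAAfAAAAAAAAAB8AAAAAAAAAHwAAAAAAAAAOAAAAAAAAAA=="/>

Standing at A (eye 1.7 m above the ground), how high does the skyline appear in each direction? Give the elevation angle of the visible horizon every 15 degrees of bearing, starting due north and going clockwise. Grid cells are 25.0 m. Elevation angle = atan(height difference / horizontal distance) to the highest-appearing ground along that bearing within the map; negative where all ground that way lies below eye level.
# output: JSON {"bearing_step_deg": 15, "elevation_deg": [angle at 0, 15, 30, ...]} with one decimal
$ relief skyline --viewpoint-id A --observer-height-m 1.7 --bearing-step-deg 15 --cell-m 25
{"bearing_step_deg": 15, "elevation_deg": [-0.1, 1.0, 8.5, 14.1, 18.2, 20.7, 22.4, 21.4, 17.6, 12.1, 8.0, 8.0, 7.4, 4.7, 4.7, 6.7, 7.5, 8.9, 10.6, 11.2, 10.2, 7.6, 5.5, 2.7]}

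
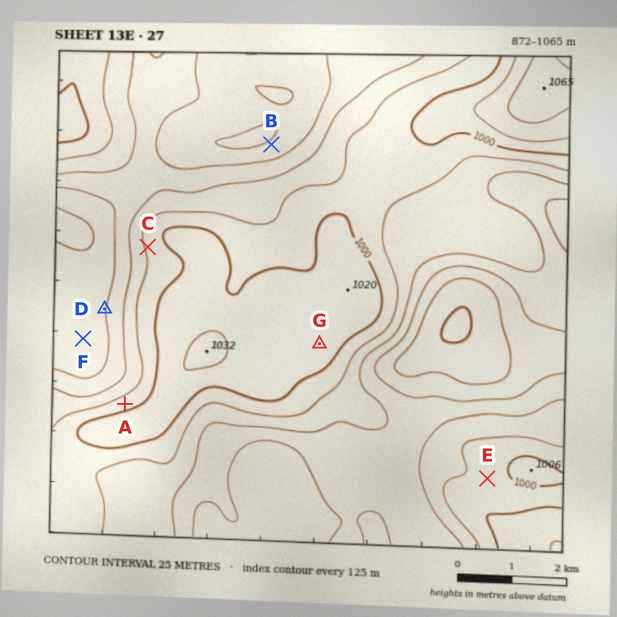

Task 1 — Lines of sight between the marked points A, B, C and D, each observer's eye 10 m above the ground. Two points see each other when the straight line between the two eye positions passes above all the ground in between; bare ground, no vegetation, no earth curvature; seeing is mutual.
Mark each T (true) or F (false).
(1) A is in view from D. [T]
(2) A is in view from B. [F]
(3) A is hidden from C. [F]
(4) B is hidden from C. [T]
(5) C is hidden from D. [F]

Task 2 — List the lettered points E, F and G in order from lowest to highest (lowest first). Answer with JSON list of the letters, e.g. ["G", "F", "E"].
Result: ["F", "E", "G"]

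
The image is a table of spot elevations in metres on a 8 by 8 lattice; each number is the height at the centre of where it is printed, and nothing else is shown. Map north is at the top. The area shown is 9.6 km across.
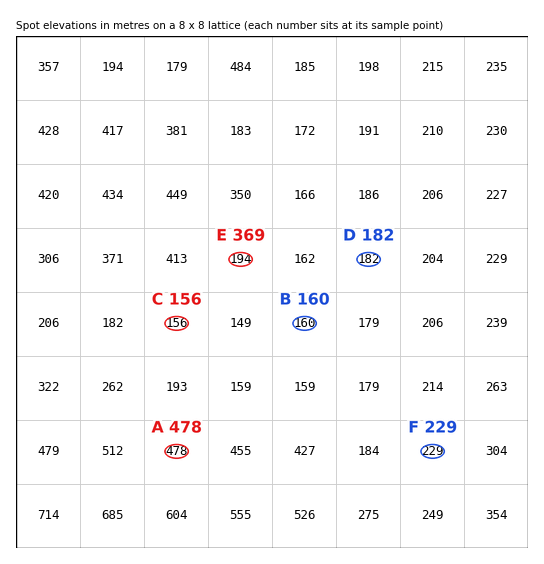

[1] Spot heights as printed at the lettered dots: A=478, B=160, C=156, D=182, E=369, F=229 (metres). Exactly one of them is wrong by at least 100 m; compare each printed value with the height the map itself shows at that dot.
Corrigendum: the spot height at E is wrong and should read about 194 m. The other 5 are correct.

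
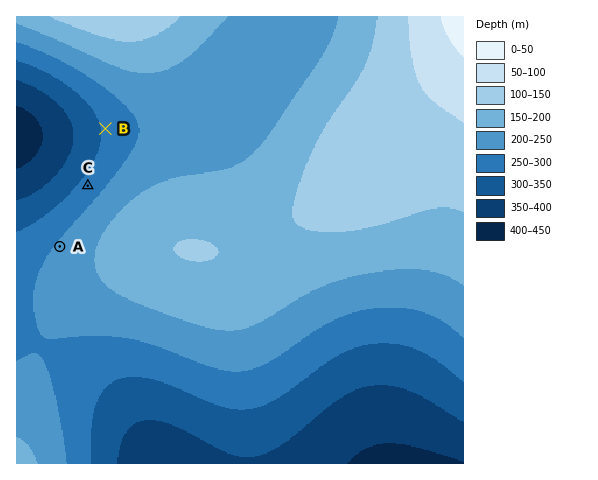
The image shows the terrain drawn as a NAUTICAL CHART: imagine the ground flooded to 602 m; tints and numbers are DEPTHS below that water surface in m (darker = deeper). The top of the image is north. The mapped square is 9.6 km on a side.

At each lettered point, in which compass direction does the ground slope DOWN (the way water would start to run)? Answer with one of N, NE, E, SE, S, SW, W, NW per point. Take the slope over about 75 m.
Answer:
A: NW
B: W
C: NW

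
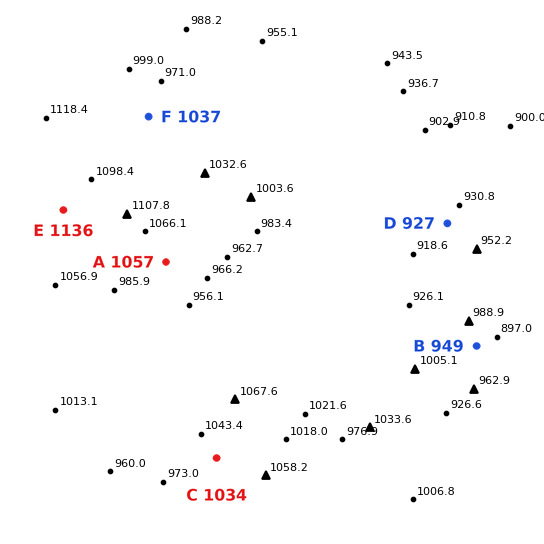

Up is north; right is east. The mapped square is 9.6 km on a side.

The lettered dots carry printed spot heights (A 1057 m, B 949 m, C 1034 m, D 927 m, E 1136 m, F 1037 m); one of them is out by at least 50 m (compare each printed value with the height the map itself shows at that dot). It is A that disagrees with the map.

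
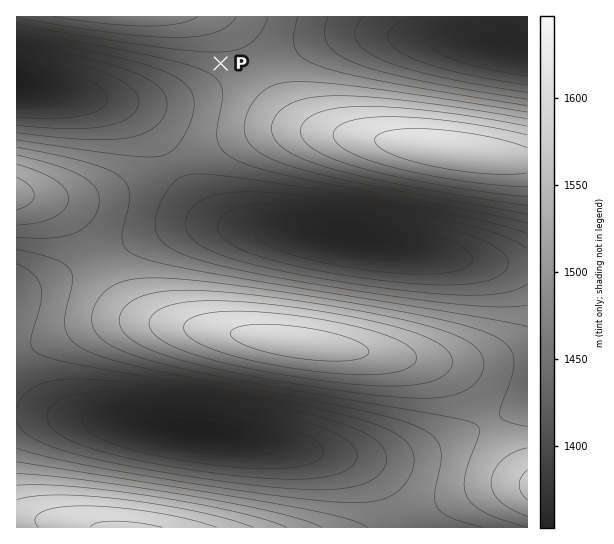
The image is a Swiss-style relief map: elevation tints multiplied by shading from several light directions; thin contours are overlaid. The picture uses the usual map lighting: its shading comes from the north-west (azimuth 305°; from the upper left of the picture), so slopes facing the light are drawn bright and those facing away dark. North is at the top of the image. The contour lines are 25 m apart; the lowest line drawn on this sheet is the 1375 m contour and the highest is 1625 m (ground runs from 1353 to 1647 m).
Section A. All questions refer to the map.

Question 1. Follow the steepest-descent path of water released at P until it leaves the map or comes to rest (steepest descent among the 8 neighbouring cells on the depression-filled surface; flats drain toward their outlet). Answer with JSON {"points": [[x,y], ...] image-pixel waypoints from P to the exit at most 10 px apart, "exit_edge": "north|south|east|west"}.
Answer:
{"points": [[221, 63], [215, 74], [205, 85], [194, 94], [183, 95], [173, 97], [162, 97], [151, 97], [141, 97], [130, 97], [119, 97], [109, 97], [98, 97], [87, 97], [77, 97], [66, 95], [55, 94], [45, 93], [34, 90], [23, 89], [17, 87]], "exit_edge": "west"}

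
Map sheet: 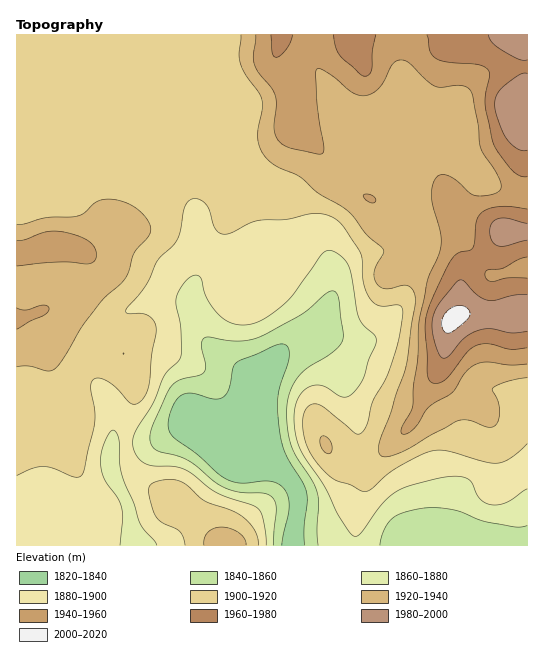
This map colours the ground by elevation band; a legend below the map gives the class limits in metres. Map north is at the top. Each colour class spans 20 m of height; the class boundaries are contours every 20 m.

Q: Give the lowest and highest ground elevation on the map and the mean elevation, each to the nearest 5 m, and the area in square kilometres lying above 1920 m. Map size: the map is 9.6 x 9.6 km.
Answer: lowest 1830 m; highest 2005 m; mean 1910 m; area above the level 31.6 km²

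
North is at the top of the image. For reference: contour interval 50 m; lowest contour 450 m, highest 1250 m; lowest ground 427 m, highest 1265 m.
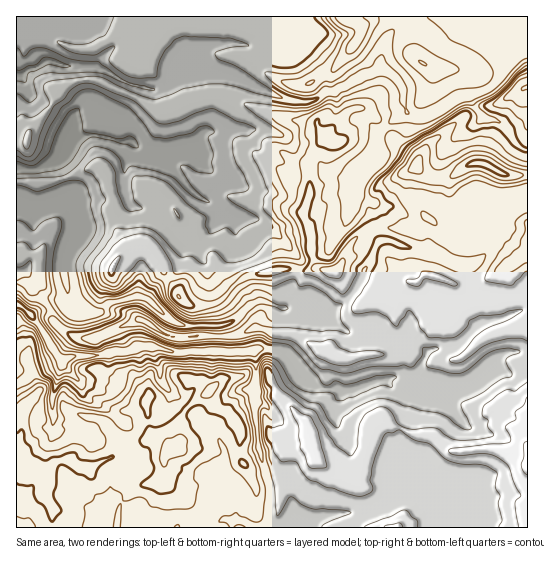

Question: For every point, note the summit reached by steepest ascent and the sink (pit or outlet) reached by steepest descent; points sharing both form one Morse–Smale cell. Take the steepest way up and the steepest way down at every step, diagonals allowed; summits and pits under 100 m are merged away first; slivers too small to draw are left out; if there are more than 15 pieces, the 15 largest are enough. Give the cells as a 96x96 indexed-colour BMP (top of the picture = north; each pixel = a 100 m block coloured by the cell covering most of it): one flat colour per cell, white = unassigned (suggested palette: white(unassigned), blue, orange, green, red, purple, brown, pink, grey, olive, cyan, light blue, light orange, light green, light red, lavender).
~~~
<image width="96" height="96" href="data:image/bmp;base64,Qk12EgAAAAAAAHYAAAAoAAAAYAAAAGAAAAABAAQAAAAAAAASAAATCwAAEwsAABAAAAAAAAAA////ALR3HwAOf/8ALKAsACgn1gC9Z5QAS1aMAMJ34wB/f38AIr28AM++FwDox64AeLv/AIrfmACWmP8A1bDFACIiIiIiIiIiIiIiIiIiIiIiIiIiIiIiIjMzMzzMzMzMzMzMzMzMzMVVVVVVVVVVVSIiIiIiIiIiIiIiIiIiIiIiIiIiIiIiIjMzMzM8zMzMzMzMzMzMzMVVVVVVVVVVVSIiIiIiIiIiIiIiIiIiIiIiIiIiIiIiIjMzMzMzM8zMzMzMzMzMzMVVVVVVVVVVVSIiIiIiIiIiIiIiIiIiIiIiIiIiIiIiIjMzMzMzMzMzMzzMzMzMzMVVVVVVVVVVVSIiIiIiIiIiIiIiIiIiIiIiIiIiIiIiIjMzMzMzMzMzMzM8zMzMzMVVVVVVVVVVVSIiIiIiIiIiIiIiIiIiIiIiIiIiIiIiIjMzMzMzMzMzMzMzzMzMzFVVVVVVVVVVVSIiIiIiIiIiIiIiIiIiIiIiIiIiIiIiIjMzMzMzMzMzMzMzzMzMzFVVVVVVVVVVVSIiIiIiIiIiIiIiIiIiIiIiIiIiIiIiIjMzMzMzMzMzMzMzPMzMVVVVVVVVVVVVVSIiIiIiIiIiIiIiIiIiIiIiIiIiIiIiIzMzMzMzMzMzMzMzNVVVVVVVVVVVVVVVVSIiIiIiIiIiIiIiIiIiIiIiIiIiIiIiIzMzMzMzMzMzMzMzNVVVVVVVVVVVVVVVVSIiIiIiIiIiIiIiIiIiIiIiIiIiIiIiIzMzMzMzMzMzMzMzNVVVVVVVVVVVVVVVVSIidyIiIiIiIiIiIiIiIiIiIiIiIiIiIzMzMzMzMzMzMzMzM1VVVVVVVVVVVVVVVSJ3d3IiIiIiIiIiIiIiIiIiIiIiIiIiMzMzMzMzMzMzMzMzM1VVVVVVVVVVVVVVVSd3d3d3ciIiIiIiIiIiIiIiIiIiIiIiMzMzMzMzMzMzMzMzM1VVVVVVVVVVVVVVVSd3d3d3ciIiIiIiIiIiIiIiIiIiIiIiMzMzMzMzMzMzMzMzM1VVVVVVVVVVVVVVVXd3d3d3ciIiIiIiIiIiJyIiIiIiIiIiMzMzMzMzMzMzMzMzM1VVVVVVVVVVVVVVVSd3d3d3ciIiIid3dyIidyIiIiIiIiIjMzMzMzMzMzMzMzMzM1VVVVVVVVVVVVVVVSd3d3d3ciIiInd3d3d3dyIiIiIiIiIjMzMzMzMzMzMzMzMzM1VVVVVVVVVVVVVVVSd3d3d3dyIiJ3d3d3d3dyIiIiIiIiIjMzMzMzMzMzMzMzMzM1VVVVVVVVVVVVVVVSd3d3d3dyIiJ3d3d3d3dyIiIiIiIiIjMzMzMzMzMzMzMzMzMzVVVVVVVVVVVVVVVSd3d3d3d3Ind3d3d3d3d3IiIiIiIiIjMzMzMzMzMzMzMzMzMzVVVVVVVVVVVVVVVSd3d3d3d3d3d3d3d3d3d3IiIiIiIiIjMzMzMzMzMzMzMzMzMzNVVVVVVVVVVVVVVSJ3d3d3d3d3d3d3d3d3d3ciIiIiIiIjMzMzMzMzMzMzMzMzMzNVVVVVVVVVVVVVVSJ3d3d3d3d3d3d3d3d3d3dyIiIiIiIjMzMzMzMzMzMzMzMzMzM1VVVVVVVVVVVVVSInd3d3d3d3d3d3d3d3d3d3IiIiIiIjMzMzMzMzMzMzMzMzMzM1VVVVVVVVVVVVVSIid3d3d3d3d3d3d3d3d3d3dyIiIiIjMzMzMzMzMzMzMzMzMzMVVVVVVVVVVVVVVSIid3d3d3d3d3d3d3d3d3d3dyIiIiIjMzMzMzMREREREzMzMRERVVURERFVVVVVVSIid3d3d3d3d3d3d3d3d3d3ciIiIiIjMzMzMzEREREREREzERERVREREREVVVVVVSInd3d3eqqqd3d3d3d3d3ciIiIiIiIjMzMzMxERERERERERERERERERERERVVVVVSInd3d3qqqqp3d3d3d3d3dyIiIiIiIjMzMzMRERERERERERERERERERERERVVVVVQAHd3d6qqqqp3d3d3d3d3dyIiIiIiIjMzMzERERERERERERERERERERERERVVVVVaqqqnd6qqqqp3d3d3d3d3dyIiIiIiIjMzMxERERERERERERERERERERERERFVVVVaqqqqqqqqqqp3d3d3d3d3dyIiIiIiIjMzMxEREREREREREREREREREREREREVVVVaqqqqqqqqqqqqqqd3d3qqqhERERERERMREREREREREREREREREREREREREREREREaqqqqqqqqqqqqqqqqqqqqoREREREREREREREREREREREREREREREREREREREREREaqqqqqqqqEaqqqqqqqqqqoRERERERERERERERERERERERERZhEREREREREREREREaqqqqqqERERGqqqqqqqEREREREREREREREREREREREREREWZmYREREREREREREREaqqqqoRERERERqqqqoRERERERERERERERERERERERZmZmZmZmYREREREREREREREaqqqqERERERERERqqEREREREREREREREREREREREWZmZmZmZmYRERERERZmEREREaqqqqERERERERERERERERERERERERERERERERERZmZmZmZmZmZhEREREWZmZmYREaqqqhERERERERERERERERERERERERERERERERERZmZmZmZmZmZmYRERFmZmZmZmEaqqqhEREREREREREREREREREREREREREREbu7G7u2ZmZmZmZmZmZmERZmZmZmZmZqqqoREREREREREREREREREREREREREREREbu7u7u7tmZmZmZmZmZmZmZmZmZmZmZqqqEREREREREREREREREREREREREREREREbu7u7u7u2ZmZmZmZmZmZmZmZmZmZmZqqhEREREREREREREREREREREREREREREREbu7u7u7u7ZmZmZmZmZmZmZmZmZmZmZqoRERERERERERERERERERERERERERERERERu7u7u7u7ZmZmZmZmZmZmZmZmZmZmZhERERERERERERERERERERERERERERERERERu7u7u7u7tmZmZmZmZmZmZmZmZmZmZhERERERERERERERERERERERERERERERERERG7u7u7u7tmZmZmZmZmZmZmZmZmZmZhERERERERERERERERERERERERERERERERERG7u7u7u7tmZmZmZmZmZmZmZmZmZmZhERERERERERERERERERERERERERERERERERG7u7u7u7u2ZmZmZmZmZmZhZmZmZmZhERERERERERERERERERERERERERERERERERGxu7u7u7u7ZmZmZmZmZhEREWZmZmZhERERERERERERERERERERERERERERERERERERERu7u7u7ZmZmZmZmERERERZmZmZhERERERERERERERERERERERERERERERERERERERG7u7u7ZmZmYRERERERERFmZmZhERERERERERERERERERERERERERERERERERERERG7u7u7tmYRERERERERERFmZmZhEREREREREREREREREREREREREREREREREREREREbu7u7sRERERERERERERFmZmZhERERERERERERERERERERERERERERERERERERERERu7u7sREREREREREREREWZmZhERERERERERERERERERERERERERERERERERERERERu7u7sREREREREREREREWZmZhERERERERERERERERERERERERERERERERERERERERG7u7EREREREREREREREWZmZhERERERERERERERERERERERERERERERERERERERERG7u7ERERERERERERERERZmZhEREREREREREREREREREREREREREREREREREREREREbu7ERERERERERERERERFmZhEREREREREREREREREREREREREREREREREREREREREbu7ERERERERERERERERERZhERERERERERERERERERERERERERERERERERERERERERuxERERERERERERERERERERERERERERERERERERERERERERERERERERERERERERERERERERERERERERERERERERERERERERERERERERERERERERERERERERERERERERERERERERERERERERERERERERERERERERERERERERERERERERERERERERERERERERERERERERERERERERERERERERERERERERERERERERERERERERERERERERERERERERERERERERERERERERERERERERERERERERERERERERERERERERERERERERERERERERERERERERERERERERERERERER7uEREREREREREREREREREREREREREREREREREREREREREREREREREREREREREREe7u7hEREREREREREREREREREREREREREREREREREREREREREREREREREREREREREe7u7u4REREREREREREREREREREREREREREREREREREREREREREREREREREREREREe7u7u7hEREREREREREREREREREREREREREREREREREREREREREREREREREREREREe7u7u7hERERERERERERERERERERERERERERERERERERERERERERERERERERERER3e7u7u7hEREREREREREREREREREREREREREREREREREREREREREREREREREREREd3f/u7u7hEREREREREREREREREREREREREREREREREREREREREREREREREREREREd3f/+7u7uERERERERERERERERERERERERERERERERERERERERERERERERERERERHd3f//7u7uERERERERERERERERERERERERERERERERERERERERERERERERERERER3d3f//7u7uERERERERERERERERERERERERERERRERBEREREREREREREREREREREd3d3f///u7hEREREREREREREREREREREREREUREREREEREREREREREYEREREREd3d3d3f///+ERERERERERERERERERERERERERREREREREERERERERERiIiIgRERHd3d3d3f///0ERERERERERERREREERERERERREREREREREERERERERERiIiIiBERHd3d3d3f//REERERERERERFEREREREERERRERERESZmZlEERERERERERiIiIiIgR3d3d3d3f/0REQREREREREURERERERERERERERERJmZmZmYERERERERERiIiIiIiIiN3d3d3f9ERERBEREREUREREREREREREREREREmZmZmZmIiIEREREREYiIiIiIiIiIjd3d3f9EREREQRERRERERERERERERERERESZmZmZmZmIiIiBEREREYiIiIiIiIiIiN3d3fRERERERERERERERERERERERERESZmZmZmZmZmYiIiIERERGIiIiIiIiIiIiI3d3UREREREREREREREREREREmZmZmZmZmZmZmZmZmZmIiIiIERiIiIiIiIiIiIiIjd3UREREREREREREREREREREmZmZmZmZmZmZmZmZmZmYiIiIiIiIiIiIiIiIiIiIjd3UREREREREREREREREREREmZmZmZmZmZmZmZmZmZmZiIiIiIiIiIiIiIiIiIiIgN3URERERERERERERERERERJmZmZmZmZmZmZmZmZmZmZmIiIiIiIiIiIiIiIiIiIAA3UREREREREREREREREREREmZmZmZmZmZlJmZmZmZmZmIiIiIiIiIiIiIiIiIiIAAAEREREREREREREREREREREREmZmZmZRERESZmZmZmZmYiIiIiIiIiIiIiIiIiIAAAERERERERERERERERERERERERERERERERESZmZmZmZmZiIiIiIiIiIiIiIiIiIAAAERERERERERERERERERERERERERERERERESZmZmZmZmZiIiIiIiIiIiIiIiIiIAAAERERERERERERERERERERERERERERERERESZmZmZmZmZmIiIiIiIiIiIiIiIiIAAAERERERERERERERERERERERERERERERERESZmZmZmZmZiIiIiIiIiIiIiIiIiIAAAERERERERERERERERERERERERERERERERESZmZmZmZmIiIiIiIiIiIiIiIiIiIAAAA=="/>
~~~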